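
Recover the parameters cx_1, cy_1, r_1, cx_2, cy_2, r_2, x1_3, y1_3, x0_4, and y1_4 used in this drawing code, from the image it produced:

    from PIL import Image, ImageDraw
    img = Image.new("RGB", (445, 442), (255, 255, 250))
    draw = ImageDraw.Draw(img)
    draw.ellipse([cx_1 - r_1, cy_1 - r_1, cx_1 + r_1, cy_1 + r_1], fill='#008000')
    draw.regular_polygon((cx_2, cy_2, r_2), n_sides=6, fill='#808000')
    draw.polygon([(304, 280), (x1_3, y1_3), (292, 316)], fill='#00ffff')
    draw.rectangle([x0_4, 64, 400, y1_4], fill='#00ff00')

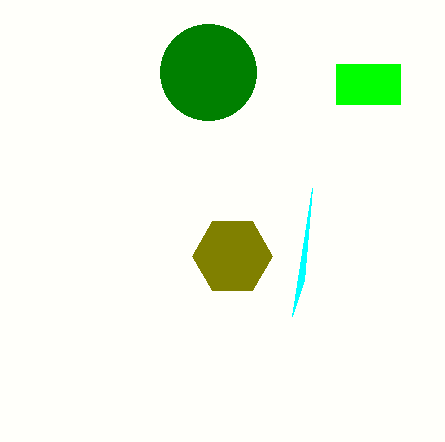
cx_1 = 208; cy_1 = 72; r_1 = 48; cx_2 = 232; cy_2 = 256; r_2 = 40; x1_3 = 312; y1_3 = 188; x0_4 = 336; y1_4 = 104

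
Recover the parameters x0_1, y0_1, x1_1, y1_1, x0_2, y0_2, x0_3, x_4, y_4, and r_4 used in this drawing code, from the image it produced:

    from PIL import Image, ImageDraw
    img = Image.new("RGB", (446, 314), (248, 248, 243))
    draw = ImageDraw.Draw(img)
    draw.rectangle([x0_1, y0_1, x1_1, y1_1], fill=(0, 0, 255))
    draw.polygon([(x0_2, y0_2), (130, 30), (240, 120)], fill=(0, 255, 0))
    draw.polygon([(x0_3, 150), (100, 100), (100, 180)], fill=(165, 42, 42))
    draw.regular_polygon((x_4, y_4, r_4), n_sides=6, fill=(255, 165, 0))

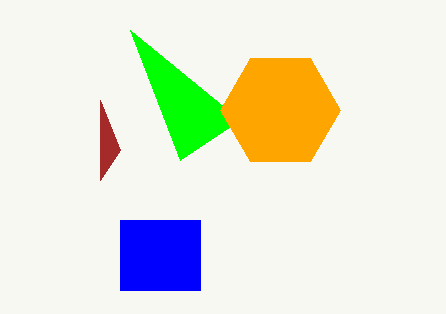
x0_1 = 120
y0_1 = 220
x1_1 = 200
y1_1 = 290
x0_2 = 180
y0_2 = 160
x0_3 = 120
x_4 = 280
y_4 = 110
r_4 = 60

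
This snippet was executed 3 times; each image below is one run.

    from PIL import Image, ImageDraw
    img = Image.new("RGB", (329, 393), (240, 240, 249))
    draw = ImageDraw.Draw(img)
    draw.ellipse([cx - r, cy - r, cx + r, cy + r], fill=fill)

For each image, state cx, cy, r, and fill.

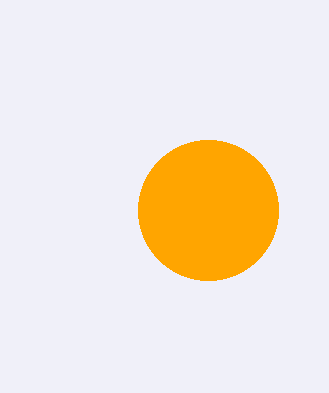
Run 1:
cx = 208; cy = 210; r = 70; fill = 'orange'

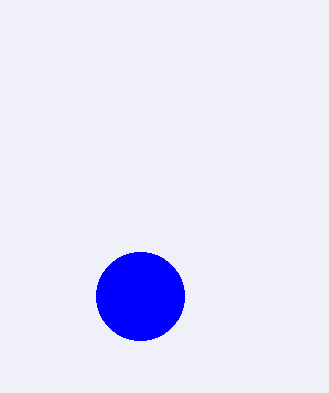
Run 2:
cx = 140; cy = 296; r = 44; fill = 'blue'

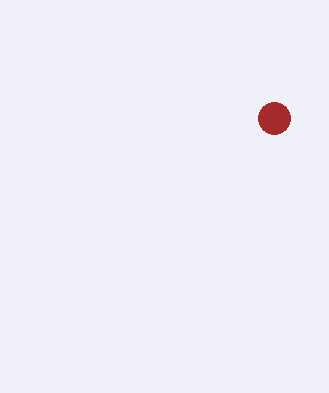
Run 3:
cx = 274, cy = 118, r = 16, fill = 'brown'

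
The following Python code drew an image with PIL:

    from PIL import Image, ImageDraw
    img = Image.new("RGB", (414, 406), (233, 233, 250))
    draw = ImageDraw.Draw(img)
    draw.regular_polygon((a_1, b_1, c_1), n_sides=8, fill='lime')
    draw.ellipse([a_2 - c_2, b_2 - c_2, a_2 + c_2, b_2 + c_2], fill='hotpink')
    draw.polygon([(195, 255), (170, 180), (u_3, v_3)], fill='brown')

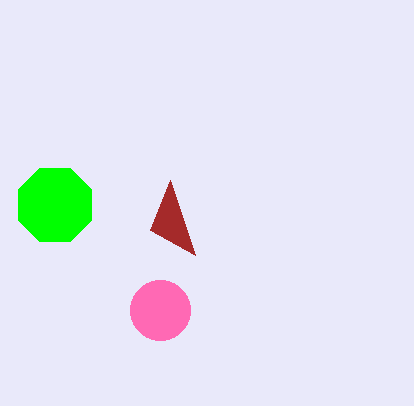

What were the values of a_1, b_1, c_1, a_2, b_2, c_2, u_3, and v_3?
a_1 = 55, b_1 = 205, c_1 = 40, a_2 = 160, b_2 = 310, c_2 = 30, u_3 = 150, v_3 = 230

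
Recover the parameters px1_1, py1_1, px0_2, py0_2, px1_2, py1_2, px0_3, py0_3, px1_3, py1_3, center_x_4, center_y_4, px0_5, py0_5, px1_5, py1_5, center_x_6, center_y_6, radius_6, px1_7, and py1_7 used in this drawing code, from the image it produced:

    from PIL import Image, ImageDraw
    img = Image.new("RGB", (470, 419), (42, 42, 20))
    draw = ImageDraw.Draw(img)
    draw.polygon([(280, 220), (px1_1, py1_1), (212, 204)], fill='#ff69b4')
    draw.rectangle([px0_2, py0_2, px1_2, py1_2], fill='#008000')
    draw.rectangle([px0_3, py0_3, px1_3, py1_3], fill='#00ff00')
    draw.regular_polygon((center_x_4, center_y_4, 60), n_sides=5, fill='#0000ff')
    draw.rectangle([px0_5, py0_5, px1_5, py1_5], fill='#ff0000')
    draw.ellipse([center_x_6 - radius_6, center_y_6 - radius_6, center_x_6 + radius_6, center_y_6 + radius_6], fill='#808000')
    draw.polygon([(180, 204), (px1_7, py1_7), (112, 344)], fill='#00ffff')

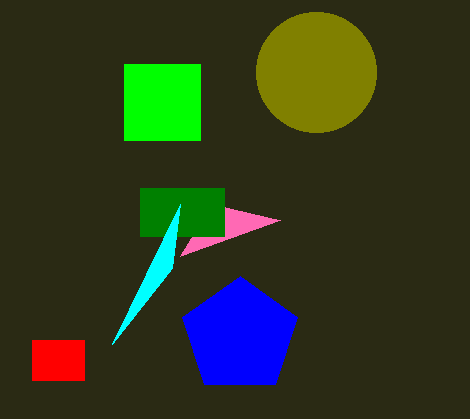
px1_1 = 180, py1_1 = 256, px0_2 = 140, py0_2 = 188, px1_2 = 224, py1_2 = 236, px0_3 = 124, py0_3 = 64, px1_3 = 200, py1_3 = 140, center_x_4 = 240, center_y_4 = 336, px0_5 = 32, py0_5 = 340, px1_5 = 84, py1_5 = 380, center_x_6 = 316, center_y_6 = 72, radius_6 = 60, px1_7 = 172, py1_7 = 268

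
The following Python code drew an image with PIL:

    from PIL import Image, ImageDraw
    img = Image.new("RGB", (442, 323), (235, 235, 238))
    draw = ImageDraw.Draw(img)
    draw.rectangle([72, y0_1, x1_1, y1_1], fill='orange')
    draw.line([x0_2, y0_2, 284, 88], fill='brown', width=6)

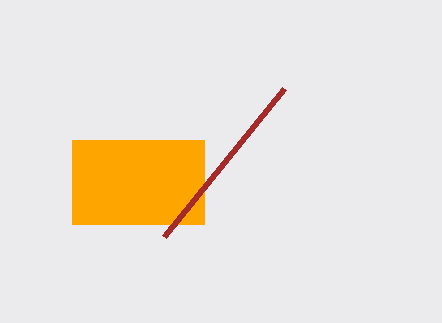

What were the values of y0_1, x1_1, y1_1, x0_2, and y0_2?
y0_1 = 140
x1_1 = 204
y1_1 = 224
x0_2 = 164
y0_2 = 236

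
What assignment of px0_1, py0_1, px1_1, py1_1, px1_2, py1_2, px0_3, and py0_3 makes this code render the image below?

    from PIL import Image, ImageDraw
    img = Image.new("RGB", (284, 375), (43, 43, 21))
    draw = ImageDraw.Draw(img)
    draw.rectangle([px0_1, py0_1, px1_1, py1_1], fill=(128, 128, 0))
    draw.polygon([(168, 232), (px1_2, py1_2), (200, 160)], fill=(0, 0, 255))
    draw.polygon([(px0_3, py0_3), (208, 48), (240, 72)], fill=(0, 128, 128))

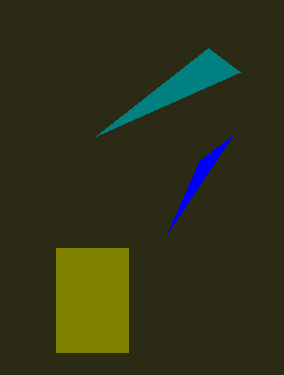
px0_1 = 56, py0_1 = 248, px1_1 = 128, py1_1 = 352, px1_2 = 232, py1_2 = 136, px0_3 = 96, py0_3 = 136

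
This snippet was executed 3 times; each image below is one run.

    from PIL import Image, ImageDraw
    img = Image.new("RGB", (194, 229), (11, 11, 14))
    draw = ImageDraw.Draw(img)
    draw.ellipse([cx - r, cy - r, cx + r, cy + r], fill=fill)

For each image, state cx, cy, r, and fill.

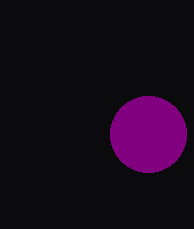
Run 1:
cx = 148, cy = 134, r = 38, fill = 'purple'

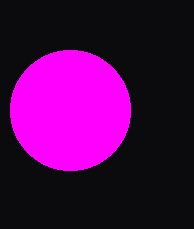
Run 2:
cx = 70, cy = 110, r = 60, fill = 'magenta'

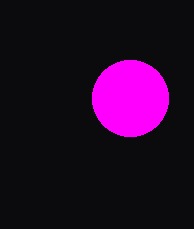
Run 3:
cx = 130; cy = 98; r = 38; fill = 'magenta'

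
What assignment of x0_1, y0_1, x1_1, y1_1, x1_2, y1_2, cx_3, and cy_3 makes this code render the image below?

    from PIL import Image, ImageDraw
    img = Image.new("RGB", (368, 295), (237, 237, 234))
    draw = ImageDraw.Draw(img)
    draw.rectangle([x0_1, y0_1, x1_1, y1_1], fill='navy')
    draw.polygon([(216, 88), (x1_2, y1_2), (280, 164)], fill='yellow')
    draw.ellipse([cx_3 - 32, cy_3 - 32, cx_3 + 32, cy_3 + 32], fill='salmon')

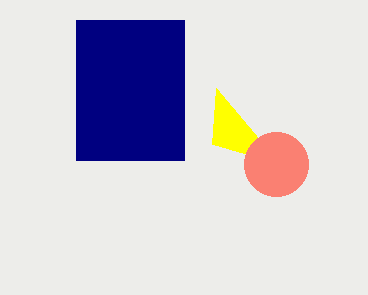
x0_1 = 76, y0_1 = 20, x1_1 = 184, y1_1 = 160, x1_2 = 212, y1_2 = 144, cx_3 = 276, cy_3 = 164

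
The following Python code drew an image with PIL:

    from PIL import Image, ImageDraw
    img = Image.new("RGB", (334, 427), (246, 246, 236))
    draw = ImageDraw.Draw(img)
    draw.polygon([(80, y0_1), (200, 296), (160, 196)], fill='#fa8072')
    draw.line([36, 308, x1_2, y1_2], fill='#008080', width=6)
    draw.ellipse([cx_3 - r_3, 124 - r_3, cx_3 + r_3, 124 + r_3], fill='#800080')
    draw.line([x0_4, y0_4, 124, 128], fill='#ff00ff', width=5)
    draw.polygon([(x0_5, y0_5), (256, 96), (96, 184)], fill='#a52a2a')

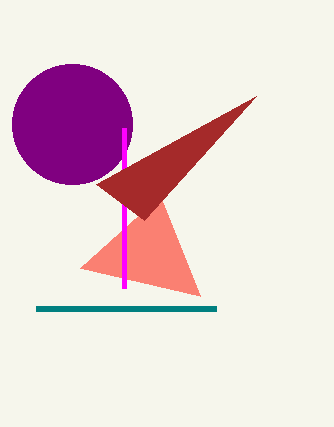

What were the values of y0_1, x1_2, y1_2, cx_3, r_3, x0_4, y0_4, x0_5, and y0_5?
y0_1 = 268, x1_2 = 216, y1_2 = 308, cx_3 = 72, r_3 = 60, x0_4 = 124, y0_4 = 288, x0_5 = 144, y0_5 = 220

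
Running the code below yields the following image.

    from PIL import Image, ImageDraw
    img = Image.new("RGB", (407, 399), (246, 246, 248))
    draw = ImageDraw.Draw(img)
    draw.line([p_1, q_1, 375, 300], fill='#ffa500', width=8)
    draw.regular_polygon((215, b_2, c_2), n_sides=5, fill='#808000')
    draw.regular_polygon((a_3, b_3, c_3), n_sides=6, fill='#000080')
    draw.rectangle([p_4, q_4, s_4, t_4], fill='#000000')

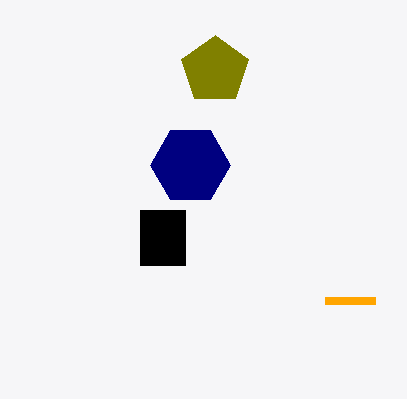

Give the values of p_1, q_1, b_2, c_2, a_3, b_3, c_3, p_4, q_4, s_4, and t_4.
p_1 = 325, q_1 = 300, b_2 = 70, c_2 = 35, a_3 = 190, b_3 = 165, c_3 = 40, p_4 = 140, q_4 = 210, s_4 = 185, t_4 = 265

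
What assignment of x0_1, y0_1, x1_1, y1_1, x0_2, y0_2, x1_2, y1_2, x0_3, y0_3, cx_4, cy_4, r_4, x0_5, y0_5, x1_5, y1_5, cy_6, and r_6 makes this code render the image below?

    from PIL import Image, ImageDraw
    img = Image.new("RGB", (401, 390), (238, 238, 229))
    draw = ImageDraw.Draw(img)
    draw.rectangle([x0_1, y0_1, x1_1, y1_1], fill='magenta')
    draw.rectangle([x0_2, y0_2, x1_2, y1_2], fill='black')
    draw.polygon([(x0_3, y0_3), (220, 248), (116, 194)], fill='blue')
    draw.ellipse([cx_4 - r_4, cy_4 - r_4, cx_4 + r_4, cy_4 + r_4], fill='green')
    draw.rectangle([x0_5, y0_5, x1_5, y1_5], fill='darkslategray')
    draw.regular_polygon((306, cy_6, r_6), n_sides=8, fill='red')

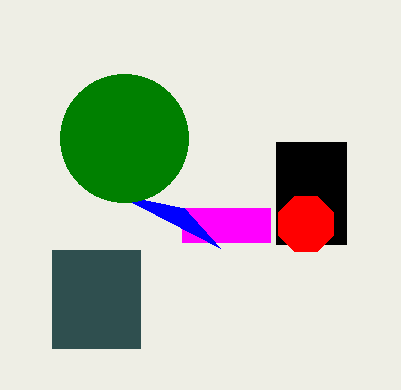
x0_1 = 182; y0_1 = 208; x1_1 = 270; y1_1 = 242; x0_2 = 276; y0_2 = 142; x1_2 = 346; y1_2 = 244; x0_3 = 184; y0_3 = 208; cx_4 = 124; cy_4 = 138; r_4 = 64; x0_5 = 52; y0_5 = 250; x1_5 = 140; y1_5 = 348; cy_6 = 224; r_6 = 30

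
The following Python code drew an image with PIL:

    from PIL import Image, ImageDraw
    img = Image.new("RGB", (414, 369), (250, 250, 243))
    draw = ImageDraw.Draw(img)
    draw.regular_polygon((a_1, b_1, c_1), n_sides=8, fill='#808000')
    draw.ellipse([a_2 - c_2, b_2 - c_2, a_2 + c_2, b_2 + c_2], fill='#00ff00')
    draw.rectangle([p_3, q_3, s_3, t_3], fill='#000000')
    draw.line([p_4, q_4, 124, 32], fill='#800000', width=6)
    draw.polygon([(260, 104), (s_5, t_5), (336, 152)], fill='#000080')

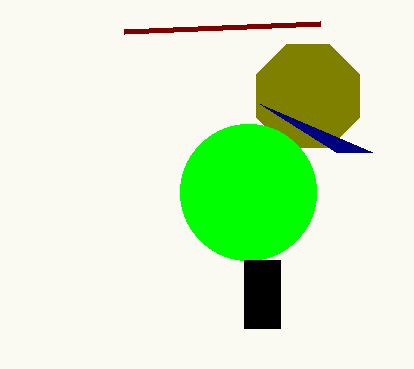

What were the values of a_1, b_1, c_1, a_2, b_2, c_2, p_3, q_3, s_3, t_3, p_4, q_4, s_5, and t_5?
a_1 = 308, b_1 = 96, c_1 = 56, a_2 = 248, b_2 = 192, c_2 = 68, p_3 = 244, q_3 = 260, s_3 = 280, t_3 = 328, p_4 = 320, q_4 = 24, s_5 = 372, t_5 = 152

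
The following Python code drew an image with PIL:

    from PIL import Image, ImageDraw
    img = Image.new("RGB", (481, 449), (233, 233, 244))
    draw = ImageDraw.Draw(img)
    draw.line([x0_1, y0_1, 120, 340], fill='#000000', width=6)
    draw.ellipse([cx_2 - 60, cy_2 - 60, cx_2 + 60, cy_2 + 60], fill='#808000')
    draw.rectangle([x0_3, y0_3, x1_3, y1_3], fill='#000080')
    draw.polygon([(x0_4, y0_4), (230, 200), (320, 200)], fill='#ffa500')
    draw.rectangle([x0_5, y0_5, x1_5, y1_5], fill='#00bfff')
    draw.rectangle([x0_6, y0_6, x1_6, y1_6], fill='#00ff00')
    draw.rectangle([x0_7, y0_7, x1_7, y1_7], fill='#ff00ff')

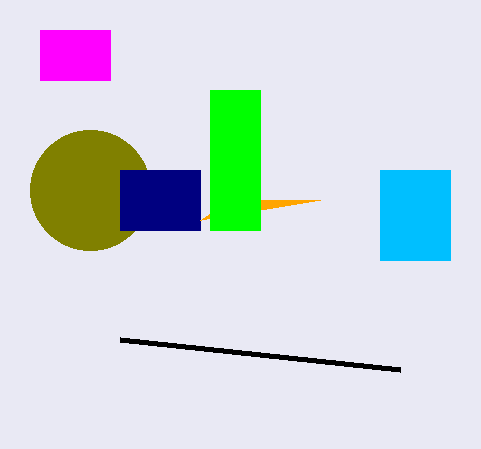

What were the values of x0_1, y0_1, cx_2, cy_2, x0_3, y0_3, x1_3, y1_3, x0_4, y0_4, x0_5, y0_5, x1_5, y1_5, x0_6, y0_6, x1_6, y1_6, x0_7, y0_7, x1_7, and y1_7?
x0_1 = 400, y0_1 = 370, cx_2 = 90, cy_2 = 190, x0_3 = 120, y0_3 = 170, x1_3 = 200, y1_3 = 230, x0_4 = 200, y0_4 = 220, x0_5 = 380, y0_5 = 170, x1_5 = 450, y1_5 = 260, x0_6 = 210, y0_6 = 90, x1_6 = 260, y1_6 = 230, x0_7 = 40, y0_7 = 30, x1_7 = 110, y1_7 = 80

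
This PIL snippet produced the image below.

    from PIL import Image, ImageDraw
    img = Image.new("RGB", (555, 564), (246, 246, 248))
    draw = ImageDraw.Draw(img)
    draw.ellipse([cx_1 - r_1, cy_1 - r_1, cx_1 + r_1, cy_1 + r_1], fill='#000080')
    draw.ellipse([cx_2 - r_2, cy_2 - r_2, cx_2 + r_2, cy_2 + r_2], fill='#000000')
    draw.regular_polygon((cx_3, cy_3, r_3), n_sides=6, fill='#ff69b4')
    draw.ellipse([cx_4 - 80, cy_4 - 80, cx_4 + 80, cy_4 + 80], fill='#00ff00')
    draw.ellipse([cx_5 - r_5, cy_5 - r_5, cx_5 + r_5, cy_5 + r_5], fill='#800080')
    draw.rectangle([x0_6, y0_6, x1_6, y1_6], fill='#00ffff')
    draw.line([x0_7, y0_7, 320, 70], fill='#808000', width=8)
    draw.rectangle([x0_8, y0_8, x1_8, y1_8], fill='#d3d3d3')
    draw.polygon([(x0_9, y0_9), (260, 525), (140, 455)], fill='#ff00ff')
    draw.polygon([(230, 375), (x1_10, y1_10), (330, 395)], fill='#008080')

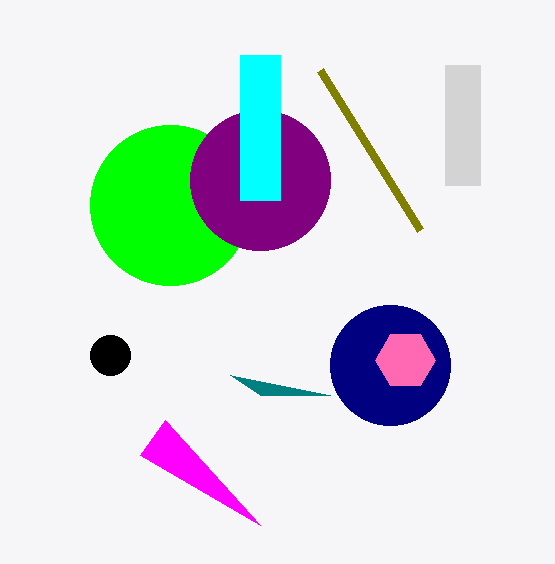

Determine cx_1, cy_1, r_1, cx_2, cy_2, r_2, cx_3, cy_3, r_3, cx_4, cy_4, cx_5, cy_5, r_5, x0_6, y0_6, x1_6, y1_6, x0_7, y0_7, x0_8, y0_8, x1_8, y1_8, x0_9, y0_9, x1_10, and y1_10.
cx_1 = 390; cy_1 = 365; r_1 = 60; cx_2 = 110; cy_2 = 355; r_2 = 20; cx_3 = 405; cy_3 = 360; r_3 = 30; cx_4 = 170; cy_4 = 205; cx_5 = 260; cy_5 = 180; r_5 = 70; x0_6 = 240; y0_6 = 55; x1_6 = 280; y1_6 = 200; x0_7 = 420; y0_7 = 230; x0_8 = 445; y0_8 = 65; x1_8 = 480; y1_8 = 185; x0_9 = 165; y0_9 = 420; x1_10 = 260; y1_10 = 395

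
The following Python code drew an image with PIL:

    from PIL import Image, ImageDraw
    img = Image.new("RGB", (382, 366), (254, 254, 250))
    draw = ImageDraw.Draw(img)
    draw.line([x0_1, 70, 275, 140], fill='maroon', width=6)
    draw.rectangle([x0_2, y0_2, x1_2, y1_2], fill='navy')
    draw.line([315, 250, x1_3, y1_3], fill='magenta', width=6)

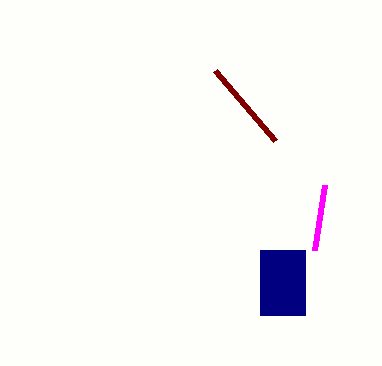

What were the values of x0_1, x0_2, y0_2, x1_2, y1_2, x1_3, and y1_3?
x0_1 = 215
x0_2 = 260
y0_2 = 250
x1_2 = 305
y1_2 = 315
x1_3 = 325
y1_3 = 185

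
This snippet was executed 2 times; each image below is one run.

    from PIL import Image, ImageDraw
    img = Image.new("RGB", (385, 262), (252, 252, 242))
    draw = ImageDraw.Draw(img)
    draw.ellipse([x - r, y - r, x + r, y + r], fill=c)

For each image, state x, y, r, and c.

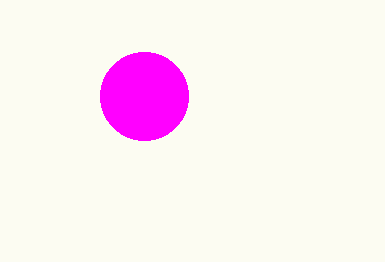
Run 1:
x = 144; y = 96; r = 44; c = 'magenta'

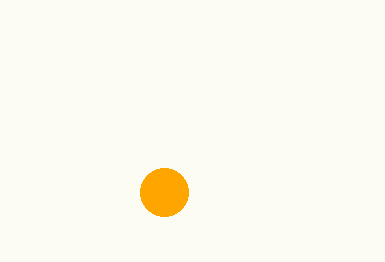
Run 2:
x = 164; y = 192; r = 24; c = 'orange'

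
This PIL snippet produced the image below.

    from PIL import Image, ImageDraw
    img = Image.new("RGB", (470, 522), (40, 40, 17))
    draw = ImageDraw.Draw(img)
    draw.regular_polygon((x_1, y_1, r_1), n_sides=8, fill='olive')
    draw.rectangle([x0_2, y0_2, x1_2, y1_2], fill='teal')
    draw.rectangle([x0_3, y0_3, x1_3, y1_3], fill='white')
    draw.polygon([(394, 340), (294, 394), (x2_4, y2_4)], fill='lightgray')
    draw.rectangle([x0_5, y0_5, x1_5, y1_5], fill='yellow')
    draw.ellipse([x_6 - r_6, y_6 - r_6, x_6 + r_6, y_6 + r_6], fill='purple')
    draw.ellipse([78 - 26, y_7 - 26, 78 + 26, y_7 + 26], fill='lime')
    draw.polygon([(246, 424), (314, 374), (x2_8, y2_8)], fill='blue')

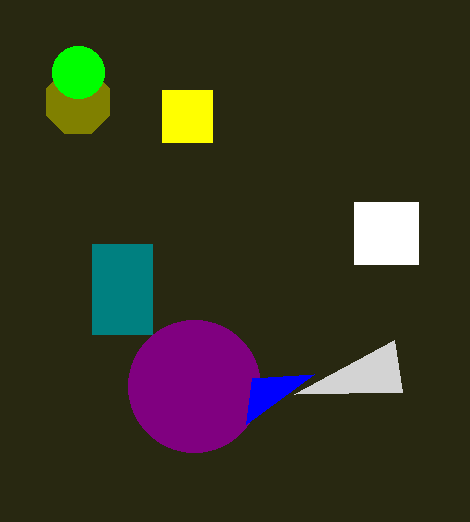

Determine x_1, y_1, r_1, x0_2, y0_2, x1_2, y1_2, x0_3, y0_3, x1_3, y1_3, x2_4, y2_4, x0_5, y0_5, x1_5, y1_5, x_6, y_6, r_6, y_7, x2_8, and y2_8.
x_1 = 78, y_1 = 102, r_1 = 34, x0_2 = 92, y0_2 = 244, x1_2 = 152, y1_2 = 334, x0_3 = 354, y0_3 = 202, x1_3 = 418, y1_3 = 264, x2_4 = 402, y2_4 = 392, x0_5 = 162, y0_5 = 90, x1_5 = 212, y1_5 = 142, x_6 = 194, y_6 = 386, r_6 = 66, y_7 = 72, x2_8 = 252, y2_8 = 378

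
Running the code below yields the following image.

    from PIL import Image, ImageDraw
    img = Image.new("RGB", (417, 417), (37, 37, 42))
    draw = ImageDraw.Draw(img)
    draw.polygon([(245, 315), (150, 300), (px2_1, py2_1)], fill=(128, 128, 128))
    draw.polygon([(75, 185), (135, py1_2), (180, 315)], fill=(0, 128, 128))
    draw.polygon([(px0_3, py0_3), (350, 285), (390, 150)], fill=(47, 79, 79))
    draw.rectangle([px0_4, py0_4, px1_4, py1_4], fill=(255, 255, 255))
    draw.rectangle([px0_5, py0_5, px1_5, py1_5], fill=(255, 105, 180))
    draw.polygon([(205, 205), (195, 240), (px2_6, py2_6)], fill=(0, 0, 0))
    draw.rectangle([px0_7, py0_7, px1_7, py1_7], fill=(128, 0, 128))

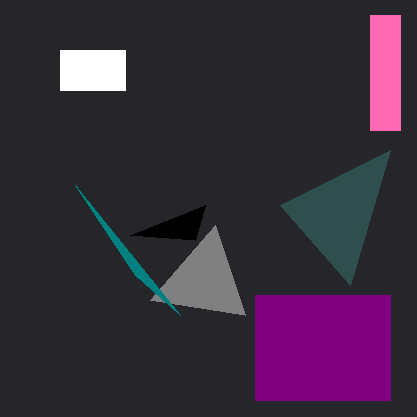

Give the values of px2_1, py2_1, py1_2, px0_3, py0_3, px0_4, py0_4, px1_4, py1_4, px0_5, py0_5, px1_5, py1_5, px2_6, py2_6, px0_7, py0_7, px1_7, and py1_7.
px2_1 = 215, py2_1 = 225, py1_2 = 275, px0_3 = 280, py0_3 = 205, px0_4 = 60, py0_4 = 50, px1_4 = 125, py1_4 = 90, px0_5 = 370, py0_5 = 15, px1_5 = 400, py1_5 = 130, px2_6 = 130, py2_6 = 235, px0_7 = 255, py0_7 = 295, px1_7 = 390, py1_7 = 400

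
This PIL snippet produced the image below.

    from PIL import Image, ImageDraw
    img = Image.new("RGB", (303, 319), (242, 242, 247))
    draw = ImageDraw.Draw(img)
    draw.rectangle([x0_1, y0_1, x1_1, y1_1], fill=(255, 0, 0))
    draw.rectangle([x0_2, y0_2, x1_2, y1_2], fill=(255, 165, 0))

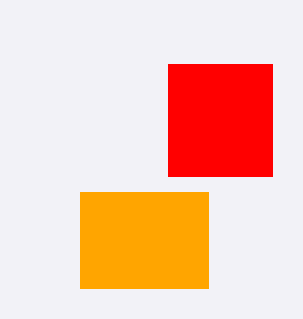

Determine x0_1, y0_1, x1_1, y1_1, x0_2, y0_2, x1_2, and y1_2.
x0_1 = 168; y0_1 = 64; x1_1 = 272; y1_1 = 176; x0_2 = 80; y0_2 = 192; x1_2 = 208; y1_2 = 288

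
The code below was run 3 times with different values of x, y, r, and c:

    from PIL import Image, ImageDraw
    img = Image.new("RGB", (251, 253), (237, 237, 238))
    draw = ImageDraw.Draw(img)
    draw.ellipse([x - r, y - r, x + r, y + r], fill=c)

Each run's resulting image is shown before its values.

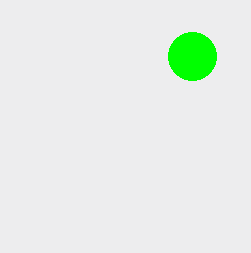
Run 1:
x = 192; y = 56; r = 24; c = 'lime'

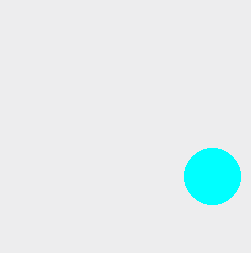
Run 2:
x = 212; y = 176; r = 28; c = 'cyan'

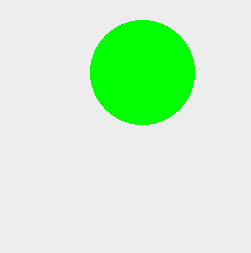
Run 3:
x = 142
y = 72
r = 52
c = 'lime'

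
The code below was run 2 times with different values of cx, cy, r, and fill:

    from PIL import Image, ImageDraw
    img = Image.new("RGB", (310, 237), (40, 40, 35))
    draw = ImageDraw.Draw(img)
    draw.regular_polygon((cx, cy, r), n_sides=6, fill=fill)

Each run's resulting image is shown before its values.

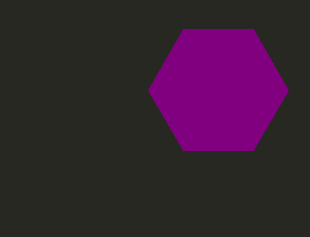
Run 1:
cx = 218; cy = 90; r = 70; fill = 'purple'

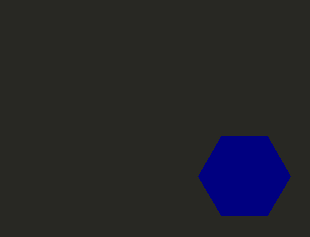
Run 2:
cx = 244; cy = 176; r = 46; fill = 'navy'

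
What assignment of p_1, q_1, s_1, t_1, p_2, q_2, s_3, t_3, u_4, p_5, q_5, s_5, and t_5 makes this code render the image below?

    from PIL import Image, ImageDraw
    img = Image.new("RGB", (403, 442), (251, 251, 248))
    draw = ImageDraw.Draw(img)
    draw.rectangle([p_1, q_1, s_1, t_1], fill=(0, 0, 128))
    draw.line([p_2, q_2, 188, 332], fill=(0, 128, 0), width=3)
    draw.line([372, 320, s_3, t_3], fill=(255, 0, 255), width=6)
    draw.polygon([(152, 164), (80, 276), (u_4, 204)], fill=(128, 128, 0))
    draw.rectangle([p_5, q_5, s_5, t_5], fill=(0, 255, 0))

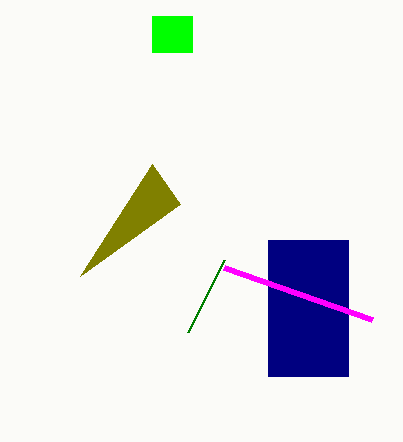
p_1 = 268
q_1 = 240
s_1 = 348
t_1 = 376
p_2 = 224
q_2 = 260
s_3 = 224
t_3 = 268
u_4 = 180
p_5 = 152
q_5 = 16
s_5 = 192
t_5 = 52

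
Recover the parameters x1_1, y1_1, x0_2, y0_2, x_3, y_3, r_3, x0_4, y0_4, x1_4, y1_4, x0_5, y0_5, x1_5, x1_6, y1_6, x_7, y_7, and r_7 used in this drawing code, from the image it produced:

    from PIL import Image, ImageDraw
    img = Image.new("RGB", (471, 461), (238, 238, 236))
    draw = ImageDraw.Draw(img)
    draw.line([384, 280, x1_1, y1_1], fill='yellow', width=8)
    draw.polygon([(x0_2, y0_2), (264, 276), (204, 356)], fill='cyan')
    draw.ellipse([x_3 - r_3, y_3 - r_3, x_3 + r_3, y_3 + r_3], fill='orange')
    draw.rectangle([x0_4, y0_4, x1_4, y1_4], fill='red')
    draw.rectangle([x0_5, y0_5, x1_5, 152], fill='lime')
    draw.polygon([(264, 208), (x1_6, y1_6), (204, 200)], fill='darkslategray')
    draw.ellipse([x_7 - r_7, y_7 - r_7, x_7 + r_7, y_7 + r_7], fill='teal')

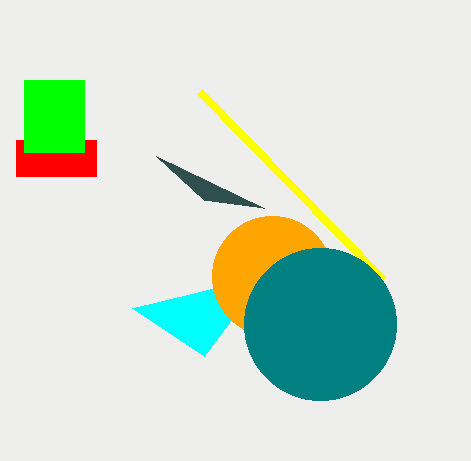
x1_1 = 200, y1_1 = 92, x0_2 = 132, y0_2 = 308, x_3 = 272, y_3 = 276, r_3 = 60, x0_4 = 16, y0_4 = 140, x1_4 = 96, y1_4 = 176, x0_5 = 24, y0_5 = 80, x1_5 = 84, x1_6 = 156, y1_6 = 156, x_7 = 320, y_7 = 324, r_7 = 76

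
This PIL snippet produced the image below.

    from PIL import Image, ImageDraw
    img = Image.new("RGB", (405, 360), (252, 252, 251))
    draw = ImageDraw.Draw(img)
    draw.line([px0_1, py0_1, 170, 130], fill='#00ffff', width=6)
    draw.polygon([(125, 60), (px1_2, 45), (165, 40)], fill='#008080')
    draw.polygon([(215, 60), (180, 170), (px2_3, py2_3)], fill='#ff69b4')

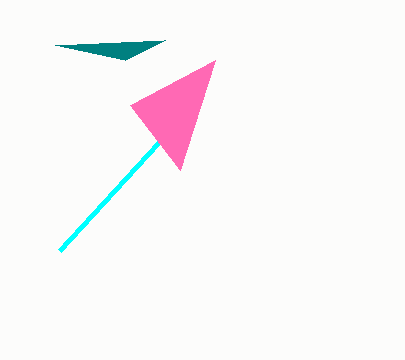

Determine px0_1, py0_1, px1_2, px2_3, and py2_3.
px0_1 = 60
py0_1 = 250
px1_2 = 55
px2_3 = 130
py2_3 = 105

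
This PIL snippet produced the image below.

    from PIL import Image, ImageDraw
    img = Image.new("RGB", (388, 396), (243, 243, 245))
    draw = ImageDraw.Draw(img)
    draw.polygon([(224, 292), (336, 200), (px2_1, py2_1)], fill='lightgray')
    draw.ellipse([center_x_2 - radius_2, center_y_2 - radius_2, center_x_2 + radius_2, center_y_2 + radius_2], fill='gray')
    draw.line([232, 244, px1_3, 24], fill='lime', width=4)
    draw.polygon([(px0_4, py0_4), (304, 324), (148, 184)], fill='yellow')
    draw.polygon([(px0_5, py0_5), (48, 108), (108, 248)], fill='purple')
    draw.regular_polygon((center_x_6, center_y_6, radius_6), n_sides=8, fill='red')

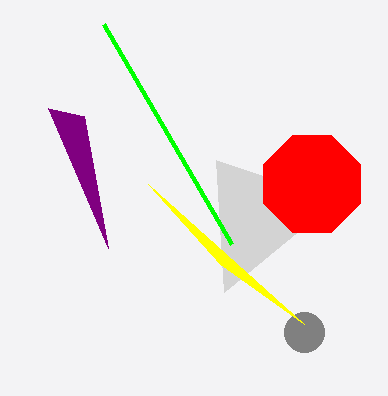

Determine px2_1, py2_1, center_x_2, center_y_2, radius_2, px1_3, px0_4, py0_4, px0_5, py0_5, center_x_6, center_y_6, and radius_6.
px2_1 = 216; py2_1 = 160; center_x_2 = 304; center_y_2 = 332; radius_2 = 20; px1_3 = 104; px0_4 = 220; py0_4 = 264; px0_5 = 84; py0_5 = 116; center_x_6 = 312; center_y_6 = 184; radius_6 = 52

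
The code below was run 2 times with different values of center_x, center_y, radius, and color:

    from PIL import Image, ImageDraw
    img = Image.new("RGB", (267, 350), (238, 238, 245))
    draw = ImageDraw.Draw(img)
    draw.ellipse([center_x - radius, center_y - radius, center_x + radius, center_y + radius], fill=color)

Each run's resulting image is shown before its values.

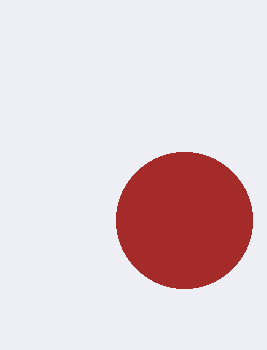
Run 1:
center_x = 184, center_y = 220, radius = 68, color = 'brown'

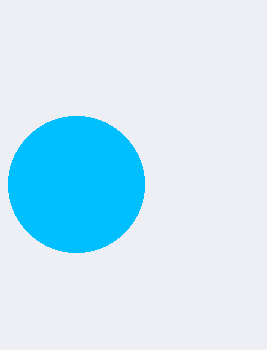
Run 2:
center_x = 76; center_y = 184; radius = 68; color = 'deepskyblue'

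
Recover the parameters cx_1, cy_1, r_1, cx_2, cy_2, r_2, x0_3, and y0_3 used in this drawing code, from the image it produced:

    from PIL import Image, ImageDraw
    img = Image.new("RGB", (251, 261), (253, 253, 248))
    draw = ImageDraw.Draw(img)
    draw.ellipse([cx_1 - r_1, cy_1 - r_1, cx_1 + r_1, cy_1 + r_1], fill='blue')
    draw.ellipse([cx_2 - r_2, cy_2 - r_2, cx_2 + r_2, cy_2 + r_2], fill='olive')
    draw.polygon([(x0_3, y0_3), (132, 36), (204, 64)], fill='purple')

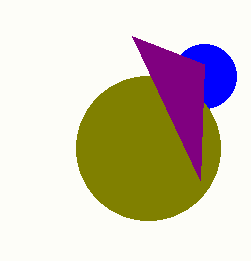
cx_1 = 204; cy_1 = 76; r_1 = 32; cx_2 = 148; cy_2 = 148; r_2 = 72; x0_3 = 200; y0_3 = 180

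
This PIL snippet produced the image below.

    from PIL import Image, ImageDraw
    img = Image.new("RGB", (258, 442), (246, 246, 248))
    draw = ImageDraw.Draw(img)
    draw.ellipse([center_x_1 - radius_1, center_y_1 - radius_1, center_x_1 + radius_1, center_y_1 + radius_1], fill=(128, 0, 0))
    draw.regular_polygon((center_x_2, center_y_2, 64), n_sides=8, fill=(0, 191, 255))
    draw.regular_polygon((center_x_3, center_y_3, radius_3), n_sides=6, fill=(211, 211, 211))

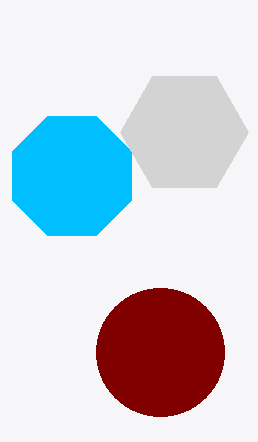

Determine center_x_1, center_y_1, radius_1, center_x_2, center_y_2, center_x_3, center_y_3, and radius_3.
center_x_1 = 160, center_y_1 = 352, radius_1 = 64, center_x_2 = 72, center_y_2 = 176, center_x_3 = 184, center_y_3 = 132, radius_3 = 64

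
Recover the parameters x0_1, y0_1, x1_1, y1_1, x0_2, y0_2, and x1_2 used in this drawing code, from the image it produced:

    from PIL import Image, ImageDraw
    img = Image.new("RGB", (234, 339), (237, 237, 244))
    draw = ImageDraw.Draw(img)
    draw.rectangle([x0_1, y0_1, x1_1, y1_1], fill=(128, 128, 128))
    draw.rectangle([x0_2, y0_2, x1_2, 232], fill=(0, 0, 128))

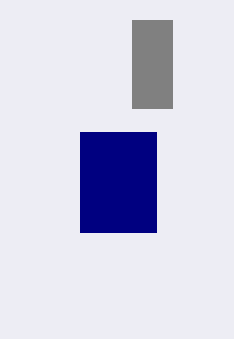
x0_1 = 132
y0_1 = 20
x1_1 = 172
y1_1 = 108
x0_2 = 80
y0_2 = 132
x1_2 = 156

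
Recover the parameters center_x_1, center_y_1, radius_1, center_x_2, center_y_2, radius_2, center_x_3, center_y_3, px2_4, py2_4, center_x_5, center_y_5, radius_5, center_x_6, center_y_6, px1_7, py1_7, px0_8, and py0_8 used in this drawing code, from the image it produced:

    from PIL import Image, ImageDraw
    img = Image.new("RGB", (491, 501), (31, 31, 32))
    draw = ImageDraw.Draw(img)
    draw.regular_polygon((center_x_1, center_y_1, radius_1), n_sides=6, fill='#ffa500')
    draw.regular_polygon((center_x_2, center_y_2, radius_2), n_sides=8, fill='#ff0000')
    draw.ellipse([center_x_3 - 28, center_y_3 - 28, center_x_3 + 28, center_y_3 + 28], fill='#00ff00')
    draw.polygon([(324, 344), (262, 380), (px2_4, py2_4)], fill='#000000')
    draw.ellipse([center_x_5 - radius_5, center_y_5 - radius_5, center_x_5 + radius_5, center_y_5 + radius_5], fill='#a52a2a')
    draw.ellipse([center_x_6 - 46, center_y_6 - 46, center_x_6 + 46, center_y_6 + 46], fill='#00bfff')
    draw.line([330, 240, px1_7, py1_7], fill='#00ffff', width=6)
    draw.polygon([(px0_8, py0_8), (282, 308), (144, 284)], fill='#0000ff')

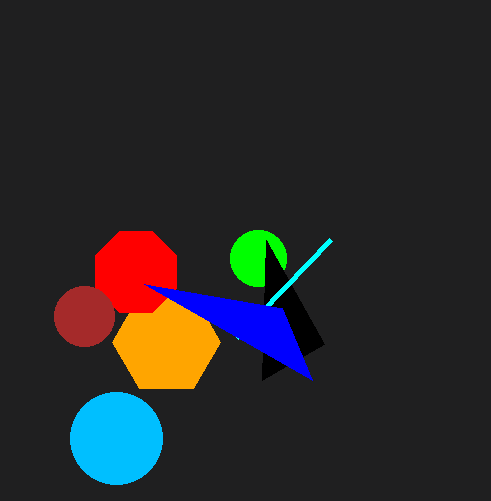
center_x_1 = 166, center_y_1 = 342, radius_1 = 54, center_x_2 = 136, center_y_2 = 272, radius_2 = 44, center_x_3 = 258, center_y_3 = 258, px2_4 = 266, py2_4 = 240, center_x_5 = 84, center_y_5 = 316, radius_5 = 30, center_x_6 = 116, center_y_6 = 438, px1_7 = 236, py1_7 = 338, px0_8 = 312, py0_8 = 380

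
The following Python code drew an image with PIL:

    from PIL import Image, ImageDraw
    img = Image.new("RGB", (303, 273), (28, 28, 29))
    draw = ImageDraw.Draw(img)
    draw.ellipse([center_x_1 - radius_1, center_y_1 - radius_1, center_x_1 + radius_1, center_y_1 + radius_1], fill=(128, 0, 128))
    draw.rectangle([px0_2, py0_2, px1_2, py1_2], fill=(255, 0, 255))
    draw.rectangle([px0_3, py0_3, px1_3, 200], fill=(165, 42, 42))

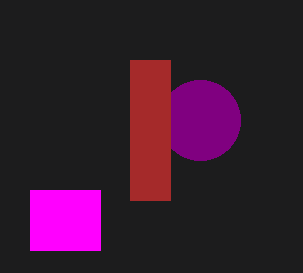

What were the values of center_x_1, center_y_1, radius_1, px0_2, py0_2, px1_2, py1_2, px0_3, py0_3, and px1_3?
center_x_1 = 200; center_y_1 = 120; radius_1 = 40; px0_2 = 30; py0_2 = 190; px1_2 = 100; py1_2 = 250; px0_3 = 130; py0_3 = 60; px1_3 = 170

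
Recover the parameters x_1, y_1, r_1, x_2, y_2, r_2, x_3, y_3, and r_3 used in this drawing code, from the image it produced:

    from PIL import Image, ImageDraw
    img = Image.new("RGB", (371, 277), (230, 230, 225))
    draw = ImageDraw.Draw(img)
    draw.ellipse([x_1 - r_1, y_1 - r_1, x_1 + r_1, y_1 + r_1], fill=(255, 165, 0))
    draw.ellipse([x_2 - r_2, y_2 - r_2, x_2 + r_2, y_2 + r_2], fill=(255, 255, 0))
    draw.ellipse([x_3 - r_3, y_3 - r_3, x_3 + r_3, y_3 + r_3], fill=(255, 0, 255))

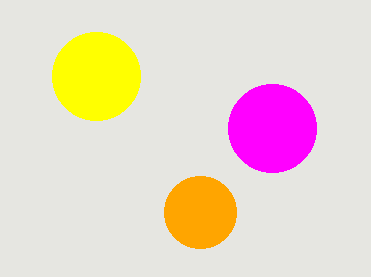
x_1 = 200; y_1 = 212; r_1 = 36; x_2 = 96; y_2 = 76; r_2 = 44; x_3 = 272; y_3 = 128; r_3 = 44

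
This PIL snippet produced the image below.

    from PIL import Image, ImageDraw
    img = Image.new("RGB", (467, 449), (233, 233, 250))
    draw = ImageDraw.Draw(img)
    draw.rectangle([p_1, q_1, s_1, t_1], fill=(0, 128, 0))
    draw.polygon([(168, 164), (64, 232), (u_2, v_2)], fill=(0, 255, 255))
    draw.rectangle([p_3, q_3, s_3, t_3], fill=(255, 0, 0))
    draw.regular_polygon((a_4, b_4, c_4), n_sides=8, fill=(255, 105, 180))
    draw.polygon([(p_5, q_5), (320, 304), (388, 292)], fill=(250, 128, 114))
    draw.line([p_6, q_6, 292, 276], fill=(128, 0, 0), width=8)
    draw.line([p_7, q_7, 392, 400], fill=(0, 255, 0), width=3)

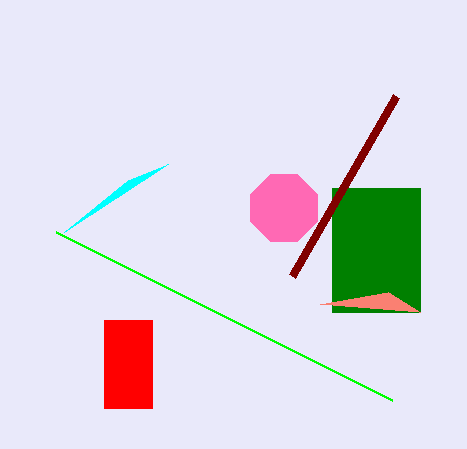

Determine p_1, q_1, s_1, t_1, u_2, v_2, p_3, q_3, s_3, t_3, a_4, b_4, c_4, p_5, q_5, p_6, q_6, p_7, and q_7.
p_1 = 332
q_1 = 188
s_1 = 420
t_1 = 312
u_2 = 128
v_2 = 180
p_3 = 104
q_3 = 320
s_3 = 152
t_3 = 408
a_4 = 284
b_4 = 208
c_4 = 36
p_5 = 420
q_5 = 312
p_6 = 396
q_6 = 96
p_7 = 56
q_7 = 232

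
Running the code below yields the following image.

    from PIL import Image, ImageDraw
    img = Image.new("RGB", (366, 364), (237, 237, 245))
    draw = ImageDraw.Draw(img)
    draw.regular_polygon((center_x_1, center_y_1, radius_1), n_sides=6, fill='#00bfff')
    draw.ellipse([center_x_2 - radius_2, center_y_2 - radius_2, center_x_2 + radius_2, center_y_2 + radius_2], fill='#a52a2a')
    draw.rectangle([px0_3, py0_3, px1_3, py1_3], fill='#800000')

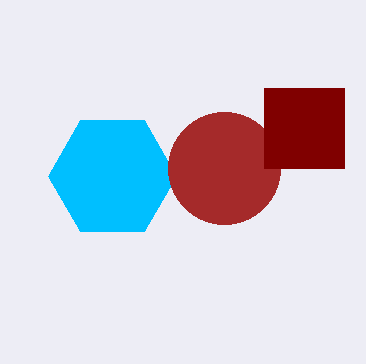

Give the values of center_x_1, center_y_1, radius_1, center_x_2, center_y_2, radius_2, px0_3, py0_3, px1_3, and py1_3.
center_x_1 = 112; center_y_1 = 176; radius_1 = 64; center_x_2 = 224; center_y_2 = 168; radius_2 = 56; px0_3 = 264; py0_3 = 88; px1_3 = 344; py1_3 = 168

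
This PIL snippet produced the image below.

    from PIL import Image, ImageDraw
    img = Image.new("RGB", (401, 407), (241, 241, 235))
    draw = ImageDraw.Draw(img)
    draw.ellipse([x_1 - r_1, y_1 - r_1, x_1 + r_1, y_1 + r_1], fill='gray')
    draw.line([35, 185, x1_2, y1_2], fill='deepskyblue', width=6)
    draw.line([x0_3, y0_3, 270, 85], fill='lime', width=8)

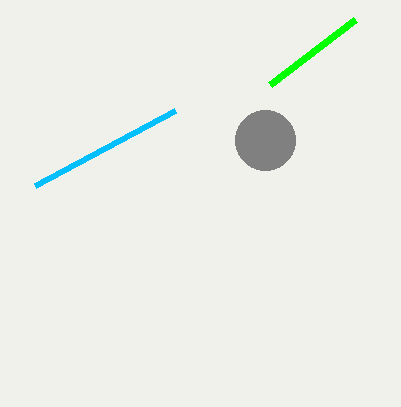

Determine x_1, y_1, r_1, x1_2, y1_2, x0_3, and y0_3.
x_1 = 265, y_1 = 140, r_1 = 30, x1_2 = 175, y1_2 = 110, x0_3 = 355, y0_3 = 20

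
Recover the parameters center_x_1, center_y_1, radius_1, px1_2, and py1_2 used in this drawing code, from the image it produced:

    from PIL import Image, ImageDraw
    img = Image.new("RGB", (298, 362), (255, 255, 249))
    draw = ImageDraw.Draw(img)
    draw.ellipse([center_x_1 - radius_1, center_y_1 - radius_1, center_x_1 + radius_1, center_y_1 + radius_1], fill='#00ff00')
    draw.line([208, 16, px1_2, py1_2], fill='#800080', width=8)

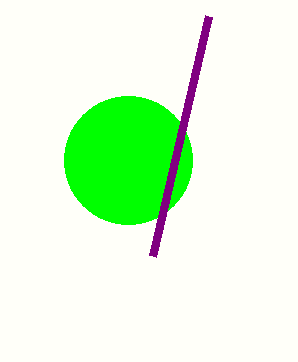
center_x_1 = 128, center_y_1 = 160, radius_1 = 64, px1_2 = 152, py1_2 = 256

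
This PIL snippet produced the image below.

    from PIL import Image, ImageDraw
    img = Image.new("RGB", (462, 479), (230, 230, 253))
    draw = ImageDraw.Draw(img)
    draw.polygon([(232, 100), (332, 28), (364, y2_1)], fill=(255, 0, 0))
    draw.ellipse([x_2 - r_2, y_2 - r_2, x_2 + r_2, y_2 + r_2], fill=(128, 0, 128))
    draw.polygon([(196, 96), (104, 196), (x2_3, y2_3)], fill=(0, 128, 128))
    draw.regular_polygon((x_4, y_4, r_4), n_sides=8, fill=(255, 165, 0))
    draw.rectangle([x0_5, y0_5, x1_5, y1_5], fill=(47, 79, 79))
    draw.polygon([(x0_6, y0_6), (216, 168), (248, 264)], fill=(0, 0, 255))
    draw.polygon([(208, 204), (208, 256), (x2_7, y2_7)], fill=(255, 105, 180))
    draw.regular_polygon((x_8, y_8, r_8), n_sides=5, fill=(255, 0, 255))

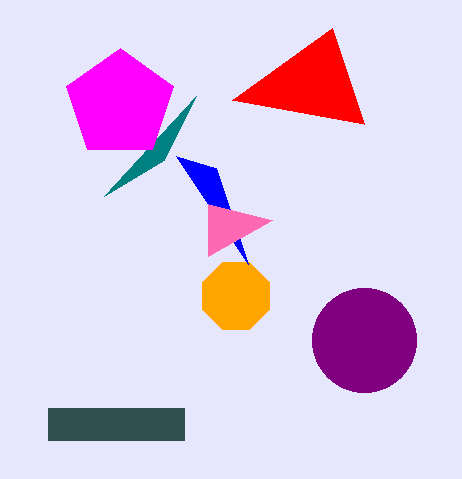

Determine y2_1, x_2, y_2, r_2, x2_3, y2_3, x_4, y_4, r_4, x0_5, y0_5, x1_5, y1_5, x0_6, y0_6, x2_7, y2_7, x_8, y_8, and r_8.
y2_1 = 124, x_2 = 364, y_2 = 340, r_2 = 52, x2_3 = 164, y2_3 = 160, x_4 = 236, y_4 = 296, r_4 = 36, x0_5 = 48, y0_5 = 408, x1_5 = 184, y1_5 = 440, x0_6 = 176, y0_6 = 156, x2_7 = 272, y2_7 = 220, x_8 = 120, y_8 = 104, r_8 = 56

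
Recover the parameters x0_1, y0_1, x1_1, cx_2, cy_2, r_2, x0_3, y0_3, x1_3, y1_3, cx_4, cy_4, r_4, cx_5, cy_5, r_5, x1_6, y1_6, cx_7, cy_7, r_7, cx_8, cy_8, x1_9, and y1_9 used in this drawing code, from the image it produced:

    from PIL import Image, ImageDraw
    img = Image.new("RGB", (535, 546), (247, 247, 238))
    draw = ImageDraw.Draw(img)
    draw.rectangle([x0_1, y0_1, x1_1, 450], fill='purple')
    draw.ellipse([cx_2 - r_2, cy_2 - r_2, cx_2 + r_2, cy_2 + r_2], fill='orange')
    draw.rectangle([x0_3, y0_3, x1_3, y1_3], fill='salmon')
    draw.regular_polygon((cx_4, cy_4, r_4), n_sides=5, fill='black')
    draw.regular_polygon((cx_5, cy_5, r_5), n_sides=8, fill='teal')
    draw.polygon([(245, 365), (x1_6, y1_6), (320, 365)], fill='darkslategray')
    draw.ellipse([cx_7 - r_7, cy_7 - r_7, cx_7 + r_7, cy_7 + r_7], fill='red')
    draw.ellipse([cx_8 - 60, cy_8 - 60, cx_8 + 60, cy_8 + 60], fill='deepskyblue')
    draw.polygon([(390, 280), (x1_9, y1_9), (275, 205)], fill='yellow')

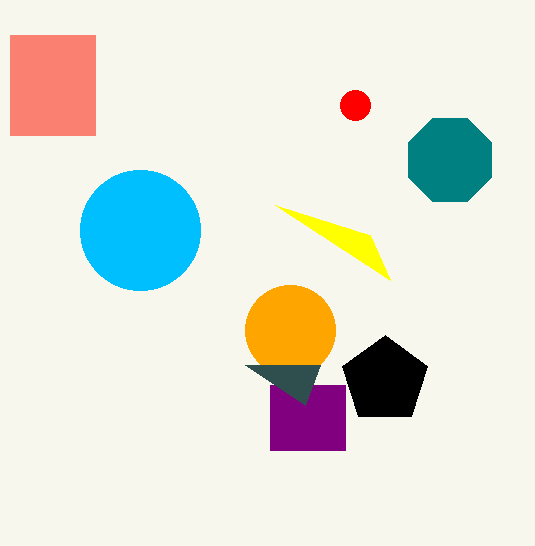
x0_1 = 270, y0_1 = 385, x1_1 = 345, cx_2 = 290, cy_2 = 330, r_2 = 45, x0_3 = 10, y0_3 = 35, x1_3 = 95, y1_3 = 135, cx_4 = 385, cy_4 = 380, r_4 = 45, cx_5 = 450, cy_5 = 160, r_5 = 45, x1_6 = 305, y1_6 = 405, cx_7 = 355, cy_7 = 105, r_7 = 15, cx_8 = 140, cy_8 = 230, x1_9 = 370, y1_9 = 235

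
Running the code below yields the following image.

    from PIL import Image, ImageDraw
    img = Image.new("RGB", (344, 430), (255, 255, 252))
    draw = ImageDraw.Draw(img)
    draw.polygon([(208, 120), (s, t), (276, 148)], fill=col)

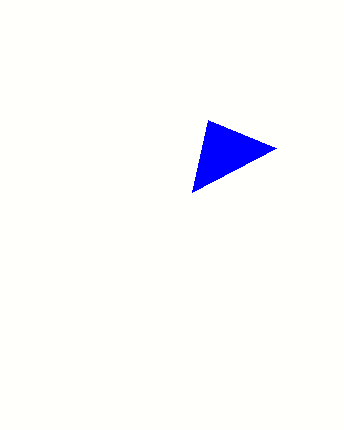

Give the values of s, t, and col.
s = 192
t = 192
col = 'blue'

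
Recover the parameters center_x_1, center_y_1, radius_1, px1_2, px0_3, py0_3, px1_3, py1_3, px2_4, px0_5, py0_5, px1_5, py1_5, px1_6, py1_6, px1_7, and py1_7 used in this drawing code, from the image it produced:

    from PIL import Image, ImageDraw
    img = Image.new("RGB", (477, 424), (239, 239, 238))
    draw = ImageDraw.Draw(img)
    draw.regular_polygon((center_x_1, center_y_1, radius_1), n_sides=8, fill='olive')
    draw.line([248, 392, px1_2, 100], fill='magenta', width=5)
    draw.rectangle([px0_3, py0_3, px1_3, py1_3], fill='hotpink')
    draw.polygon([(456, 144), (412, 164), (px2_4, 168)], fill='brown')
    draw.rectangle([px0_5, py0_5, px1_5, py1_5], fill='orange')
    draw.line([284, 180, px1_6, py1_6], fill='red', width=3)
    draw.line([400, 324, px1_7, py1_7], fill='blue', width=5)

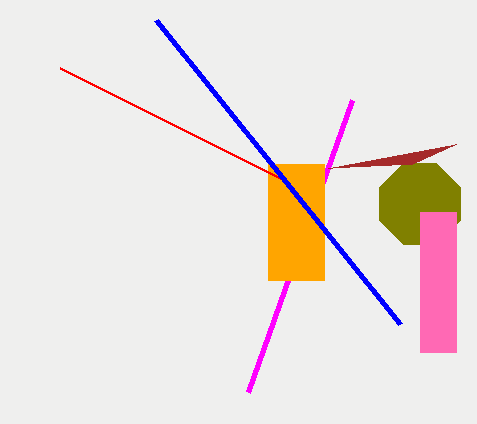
center_x_1 = 420
center_y_1 = 204
radius_1 = 44
px1_2 = 352
px0_3 = 420
py0_3 = 212
px1_3 = 456
py1_3 = 352
px2_4 = 328
px0_5 = 268
py0_5 = 164
px1_5 = 324
py1_5 = 280
px1_6 = 60
py1_6 = 68
px1_7 = 156
py1_7 = 20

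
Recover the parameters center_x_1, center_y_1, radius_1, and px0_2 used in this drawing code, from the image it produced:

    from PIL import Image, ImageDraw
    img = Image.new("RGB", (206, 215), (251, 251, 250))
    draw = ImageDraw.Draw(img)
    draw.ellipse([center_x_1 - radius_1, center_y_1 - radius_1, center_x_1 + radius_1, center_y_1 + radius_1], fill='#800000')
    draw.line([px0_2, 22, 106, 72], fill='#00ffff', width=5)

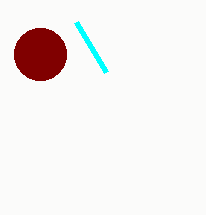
center_x_1 = 40, center_y_1 = 54, radius_1 = 26, px0_2 = 76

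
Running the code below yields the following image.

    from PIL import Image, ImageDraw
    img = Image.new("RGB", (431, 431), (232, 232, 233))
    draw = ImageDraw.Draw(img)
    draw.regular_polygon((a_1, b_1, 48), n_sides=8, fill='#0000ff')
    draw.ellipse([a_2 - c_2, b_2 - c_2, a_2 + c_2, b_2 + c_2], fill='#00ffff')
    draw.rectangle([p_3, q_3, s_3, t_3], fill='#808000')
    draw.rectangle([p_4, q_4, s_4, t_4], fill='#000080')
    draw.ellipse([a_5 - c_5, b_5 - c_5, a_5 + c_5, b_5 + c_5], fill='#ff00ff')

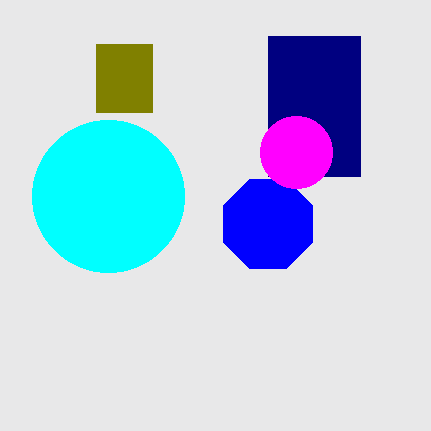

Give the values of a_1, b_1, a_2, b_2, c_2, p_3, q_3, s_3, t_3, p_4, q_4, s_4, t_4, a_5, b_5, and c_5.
a_1 = 268, b_1 = 224, a_2 = 108, b_2 = 196, c_2 = 76, p_3 = 96, q_3 = 44, s_3 = 152, t_3 = 112, p_4 = 268, q_4 = 36, s_4 = 360, t_4 = 176, a_5 = 296, b_5 = 152, c_5 = 36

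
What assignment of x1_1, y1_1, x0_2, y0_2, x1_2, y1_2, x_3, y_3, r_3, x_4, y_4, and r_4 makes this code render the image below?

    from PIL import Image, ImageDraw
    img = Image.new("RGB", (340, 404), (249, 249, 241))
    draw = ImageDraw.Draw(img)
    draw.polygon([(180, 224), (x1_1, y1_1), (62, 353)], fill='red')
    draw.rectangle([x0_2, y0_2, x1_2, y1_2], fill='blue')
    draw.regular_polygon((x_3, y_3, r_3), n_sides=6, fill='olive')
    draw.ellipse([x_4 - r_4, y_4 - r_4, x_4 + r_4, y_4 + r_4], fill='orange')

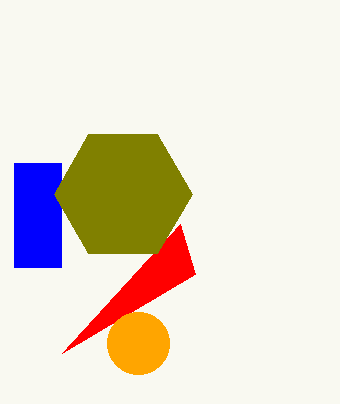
x1_1 = 195; y1_1 = 274; x0_2 = 14; y0_2 = 163; x1_2 = 61; y1_2 = 267; x_3 = 123; y_3 = 194; r_3 = 69; x_4 = 138; y_4 = 343; r_4 = 31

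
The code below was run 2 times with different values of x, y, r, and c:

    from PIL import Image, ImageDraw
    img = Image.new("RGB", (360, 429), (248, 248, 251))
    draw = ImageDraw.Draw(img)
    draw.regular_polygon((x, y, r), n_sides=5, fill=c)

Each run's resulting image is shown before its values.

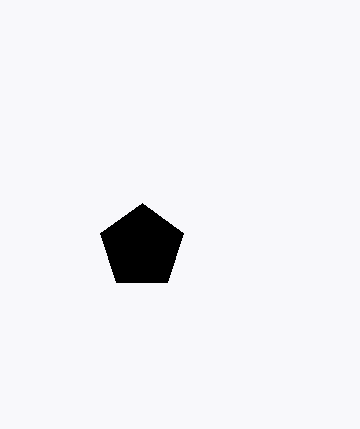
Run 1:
x = 142, y = 247, r = 44, c = 'black'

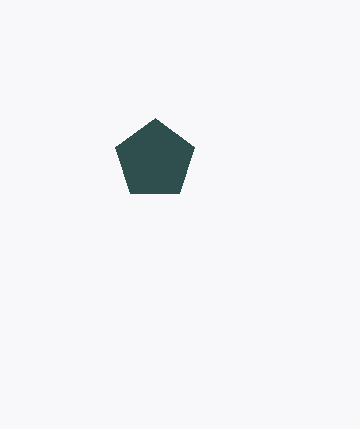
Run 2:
x = 155
y = 160
r = 42
c = 'darkslategray'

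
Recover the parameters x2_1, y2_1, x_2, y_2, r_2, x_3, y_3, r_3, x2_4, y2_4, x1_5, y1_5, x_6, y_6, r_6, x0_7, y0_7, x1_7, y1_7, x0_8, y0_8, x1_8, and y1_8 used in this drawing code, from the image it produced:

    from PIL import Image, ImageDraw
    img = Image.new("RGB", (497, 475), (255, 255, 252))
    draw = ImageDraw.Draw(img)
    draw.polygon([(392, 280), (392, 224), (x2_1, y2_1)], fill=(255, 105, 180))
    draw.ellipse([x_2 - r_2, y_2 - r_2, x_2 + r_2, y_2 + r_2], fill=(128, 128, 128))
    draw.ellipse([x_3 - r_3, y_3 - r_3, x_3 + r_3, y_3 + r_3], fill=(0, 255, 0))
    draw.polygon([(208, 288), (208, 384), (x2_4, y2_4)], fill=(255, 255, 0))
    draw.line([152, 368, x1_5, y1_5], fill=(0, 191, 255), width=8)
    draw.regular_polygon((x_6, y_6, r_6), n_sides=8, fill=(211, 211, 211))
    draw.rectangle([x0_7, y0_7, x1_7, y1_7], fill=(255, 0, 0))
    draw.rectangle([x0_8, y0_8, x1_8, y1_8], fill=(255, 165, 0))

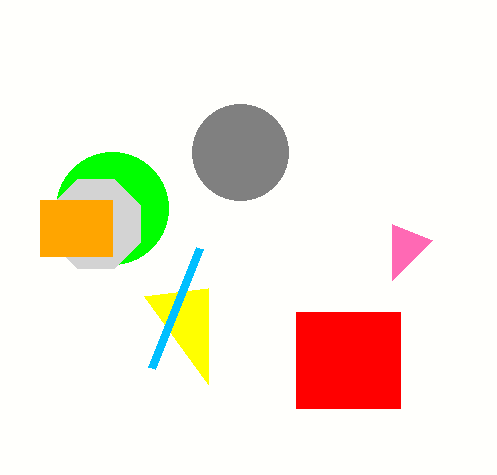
x2_1 = 432; y2_1 = 240; x_2 = 240; y_2 = 152; r_2 = 48; x_3 = 112; y_3 = 208; r_3 = 56; x2_4 = 144; y2_4 = 296; x1_5 = 200; y1_5 = 248; x_6 = 96; y_6 = 224; r_6 = 48; x0_7 = 296; y0_7 = 312; x1_7 = 400; y1_7 = 408; x0_8 = 40; y0_8 = 200; x1_8 = 112; y1_8 = 256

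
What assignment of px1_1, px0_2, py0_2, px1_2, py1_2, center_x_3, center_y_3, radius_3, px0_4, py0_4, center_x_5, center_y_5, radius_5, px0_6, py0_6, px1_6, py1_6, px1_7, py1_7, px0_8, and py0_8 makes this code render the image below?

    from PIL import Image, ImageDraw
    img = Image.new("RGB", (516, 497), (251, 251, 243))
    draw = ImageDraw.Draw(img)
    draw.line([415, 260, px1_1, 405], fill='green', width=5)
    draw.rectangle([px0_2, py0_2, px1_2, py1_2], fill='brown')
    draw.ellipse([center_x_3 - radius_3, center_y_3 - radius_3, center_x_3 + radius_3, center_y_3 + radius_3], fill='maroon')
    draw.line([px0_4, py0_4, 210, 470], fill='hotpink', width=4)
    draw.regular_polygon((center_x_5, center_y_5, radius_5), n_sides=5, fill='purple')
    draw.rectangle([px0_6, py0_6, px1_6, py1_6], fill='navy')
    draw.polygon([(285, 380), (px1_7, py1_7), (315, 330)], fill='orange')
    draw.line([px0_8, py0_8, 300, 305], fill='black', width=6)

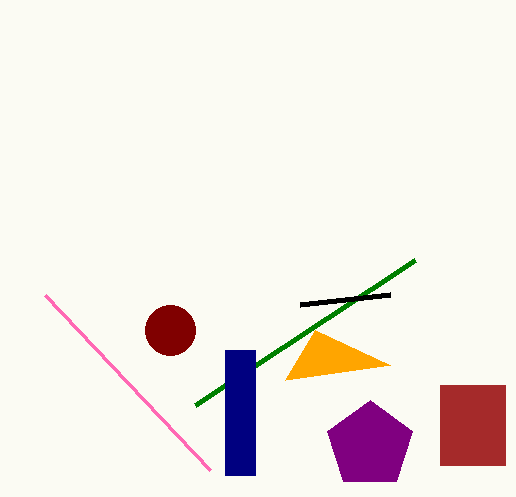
px1_1 = 195
px0_2 = 440
py0_2 = 385
px1_2 = 505
py1_2 = 465
center_x_3 = 170
center_y_3 = 330
radius_3 = 25
px0_4 = 45
py0_4 = 295
center_x_5 = 370
center_y_5 = 445
radius_5 = 45
px0_6 = 225
py0_6 = 350
px1_6 = 255
py1_6 = 475
px1_7 = 390
py1_7 = 365
px0_8 = 390
py0_8 = 295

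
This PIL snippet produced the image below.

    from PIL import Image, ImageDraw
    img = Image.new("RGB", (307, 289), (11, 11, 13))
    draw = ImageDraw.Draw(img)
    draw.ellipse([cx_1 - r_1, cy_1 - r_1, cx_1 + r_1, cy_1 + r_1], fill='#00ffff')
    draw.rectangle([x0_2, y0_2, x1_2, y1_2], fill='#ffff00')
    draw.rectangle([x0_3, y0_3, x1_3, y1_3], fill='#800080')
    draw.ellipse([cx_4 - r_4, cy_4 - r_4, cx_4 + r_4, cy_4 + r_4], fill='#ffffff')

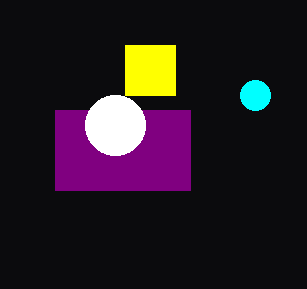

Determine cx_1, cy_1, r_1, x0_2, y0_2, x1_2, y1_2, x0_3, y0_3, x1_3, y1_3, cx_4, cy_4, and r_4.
cx_1 = 255; cy_1 = 95; r_1 = 15; x0_2 = 125; y0_2 = 45; x1_2 = 175; y1_2 = 95; x0_3 = 55; y0_3 = 110; x1_3 = 190; y1_3 = 190; cx_4 = 115; cy_4 = 125; r_4 = 30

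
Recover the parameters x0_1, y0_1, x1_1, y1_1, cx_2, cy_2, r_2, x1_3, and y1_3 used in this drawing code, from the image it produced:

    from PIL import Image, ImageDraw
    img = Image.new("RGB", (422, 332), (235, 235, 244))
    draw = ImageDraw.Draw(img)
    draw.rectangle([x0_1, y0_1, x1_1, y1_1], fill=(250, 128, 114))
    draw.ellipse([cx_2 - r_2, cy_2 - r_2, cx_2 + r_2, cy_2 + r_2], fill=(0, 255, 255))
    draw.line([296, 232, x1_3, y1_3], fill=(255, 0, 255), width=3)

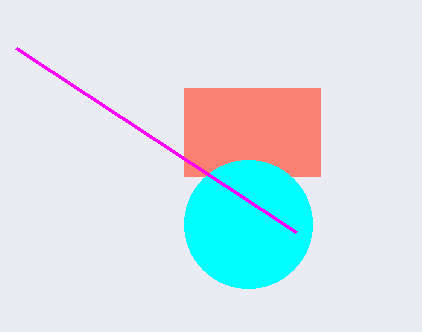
x0_1 = 184, y0_1 = 88, x1_1 = 320, y1_1 = 176, cx_2 = 248, cy_2 = 224, r_2 = 64, x1_3 = 16, y1_3 = 48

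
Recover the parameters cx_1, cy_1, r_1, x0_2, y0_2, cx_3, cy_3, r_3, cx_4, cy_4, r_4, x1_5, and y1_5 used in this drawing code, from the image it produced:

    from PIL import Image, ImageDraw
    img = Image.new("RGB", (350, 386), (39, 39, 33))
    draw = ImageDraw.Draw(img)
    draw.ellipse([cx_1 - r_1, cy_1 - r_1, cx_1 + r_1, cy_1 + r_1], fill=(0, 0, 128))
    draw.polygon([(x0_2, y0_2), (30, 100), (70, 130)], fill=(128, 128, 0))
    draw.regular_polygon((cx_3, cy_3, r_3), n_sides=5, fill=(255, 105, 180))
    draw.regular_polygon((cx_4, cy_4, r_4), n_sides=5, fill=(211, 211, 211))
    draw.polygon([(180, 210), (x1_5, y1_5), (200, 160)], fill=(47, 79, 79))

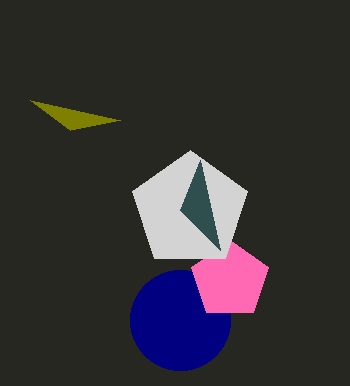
cx_1 = 180, cy_1 = 320, r_1 = 50, x0_2 = 120, y0_2 = 120, cx_3 = 230, cy_3 = 280, r_3 = 40, cx_4 = 190, cy_4 = 210, r_4 = 60, x1_5 = 220, y1_5 = 250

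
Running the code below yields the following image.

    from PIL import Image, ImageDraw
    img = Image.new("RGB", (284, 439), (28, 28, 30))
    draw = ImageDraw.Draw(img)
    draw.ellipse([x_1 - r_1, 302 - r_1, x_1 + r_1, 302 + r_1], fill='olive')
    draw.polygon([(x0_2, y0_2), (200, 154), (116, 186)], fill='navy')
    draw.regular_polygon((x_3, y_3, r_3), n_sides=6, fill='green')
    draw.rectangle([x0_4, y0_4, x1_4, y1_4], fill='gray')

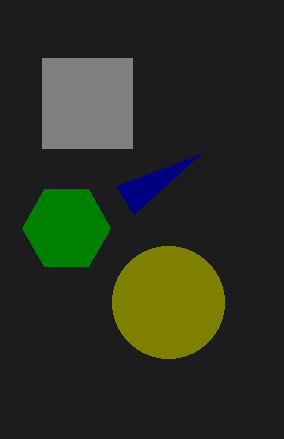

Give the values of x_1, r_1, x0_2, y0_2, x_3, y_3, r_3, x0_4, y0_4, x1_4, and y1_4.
x_1 = 168; r_1 = 56; x0_2 = 134; y0_2 = 214; x_3 = 66; y_3 = 228; r_3 = 44; x0_4 = 42; y0_4 = 58; x1_4 = 132; y1_4 = 148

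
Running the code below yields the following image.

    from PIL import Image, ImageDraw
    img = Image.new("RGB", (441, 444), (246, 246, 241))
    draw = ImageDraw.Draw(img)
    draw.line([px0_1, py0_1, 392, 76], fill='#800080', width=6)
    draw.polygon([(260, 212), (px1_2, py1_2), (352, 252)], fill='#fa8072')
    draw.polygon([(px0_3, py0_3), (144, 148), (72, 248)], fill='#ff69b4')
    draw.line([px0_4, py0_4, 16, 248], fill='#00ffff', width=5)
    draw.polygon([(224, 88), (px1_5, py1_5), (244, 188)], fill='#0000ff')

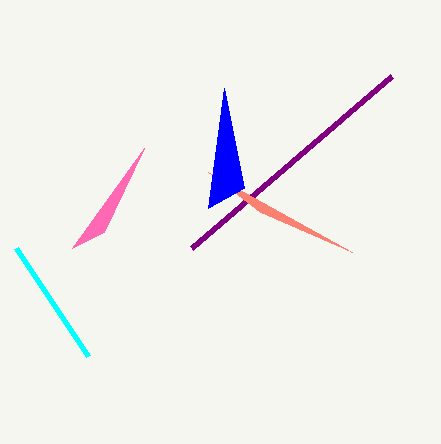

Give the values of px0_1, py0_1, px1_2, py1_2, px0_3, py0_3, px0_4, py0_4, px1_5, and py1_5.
px0_1 = 192
py0_1 = 248
px1_2 = 208
py1_2 = 172
px0_3 = 104
py0_3 = 232
px0_4 = 88
py0_4 = 356
px1_5 = 208
py1_5 = 208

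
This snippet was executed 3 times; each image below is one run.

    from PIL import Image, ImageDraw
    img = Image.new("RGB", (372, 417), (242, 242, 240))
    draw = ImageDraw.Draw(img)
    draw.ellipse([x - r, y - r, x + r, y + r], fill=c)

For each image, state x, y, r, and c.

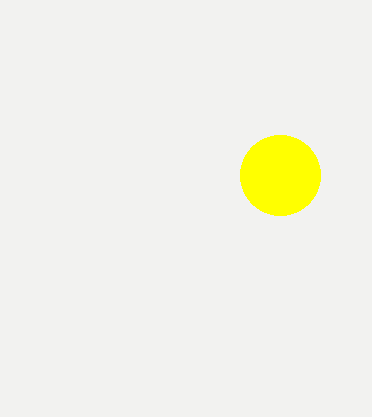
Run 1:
x = 280
y = 175
r = 40
c = 'yellow'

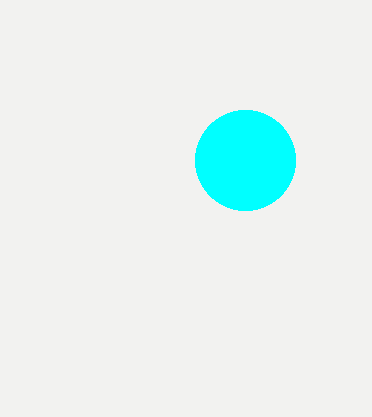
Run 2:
x = 245, y = 160, r = 50, c = 'cyan'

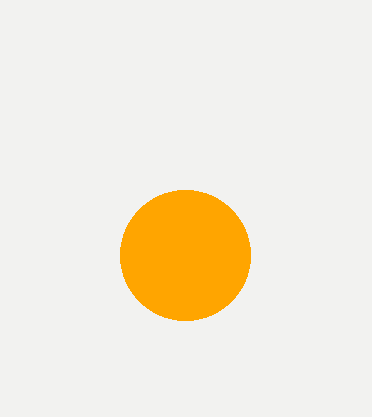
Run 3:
x = 185
y = 255
r = 65
c = 'orange'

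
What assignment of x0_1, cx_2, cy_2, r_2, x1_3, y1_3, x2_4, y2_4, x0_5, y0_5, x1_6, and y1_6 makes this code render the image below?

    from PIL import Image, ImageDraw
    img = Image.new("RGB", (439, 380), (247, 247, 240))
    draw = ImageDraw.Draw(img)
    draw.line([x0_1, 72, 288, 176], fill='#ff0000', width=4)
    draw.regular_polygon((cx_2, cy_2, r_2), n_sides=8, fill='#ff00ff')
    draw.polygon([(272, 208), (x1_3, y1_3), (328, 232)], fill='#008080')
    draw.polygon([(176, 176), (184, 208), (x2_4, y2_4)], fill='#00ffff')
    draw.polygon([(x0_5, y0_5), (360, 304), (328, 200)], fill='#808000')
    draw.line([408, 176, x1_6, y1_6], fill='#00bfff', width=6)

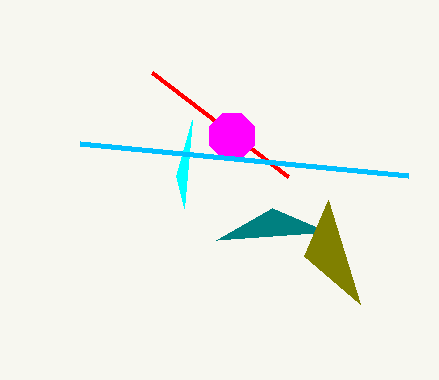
x0_1 = 152, cx_2 = 232, cy_2 = 136, r_2 = 24, x1_3 = 216, y1_3 = 240, x2_4 = 192, y2_4 = 120, x0_5 = 304, y0_5 = 256, x1_6 = 80, y1_6 = 144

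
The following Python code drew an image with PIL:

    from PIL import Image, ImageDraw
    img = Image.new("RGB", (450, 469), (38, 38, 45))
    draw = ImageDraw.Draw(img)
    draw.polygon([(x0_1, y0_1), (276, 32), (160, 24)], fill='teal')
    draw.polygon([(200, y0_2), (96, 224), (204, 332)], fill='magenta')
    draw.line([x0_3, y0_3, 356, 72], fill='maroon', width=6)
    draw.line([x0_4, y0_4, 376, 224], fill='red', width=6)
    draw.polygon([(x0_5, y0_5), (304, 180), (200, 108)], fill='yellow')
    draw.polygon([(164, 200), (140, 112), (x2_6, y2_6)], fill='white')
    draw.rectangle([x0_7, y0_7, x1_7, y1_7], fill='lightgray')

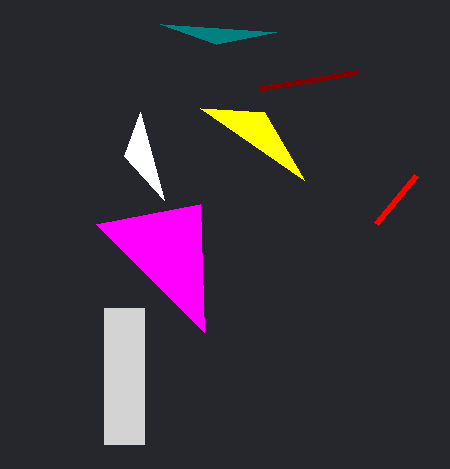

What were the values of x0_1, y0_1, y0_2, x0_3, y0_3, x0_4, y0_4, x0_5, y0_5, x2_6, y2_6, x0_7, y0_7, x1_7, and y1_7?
x0_1 = 216; y0_1 = 44; y0_2 = 204; x0_3 = 260; y0_3 = 88; x0_4 = 416; y0_4 = 176; x0_5 = 264; y0_5 = 112; x2_6 = 124; y2_6 = 156; x0_7 = 104; y0_7 = 308; x1_7 = 144; y1_7 = 444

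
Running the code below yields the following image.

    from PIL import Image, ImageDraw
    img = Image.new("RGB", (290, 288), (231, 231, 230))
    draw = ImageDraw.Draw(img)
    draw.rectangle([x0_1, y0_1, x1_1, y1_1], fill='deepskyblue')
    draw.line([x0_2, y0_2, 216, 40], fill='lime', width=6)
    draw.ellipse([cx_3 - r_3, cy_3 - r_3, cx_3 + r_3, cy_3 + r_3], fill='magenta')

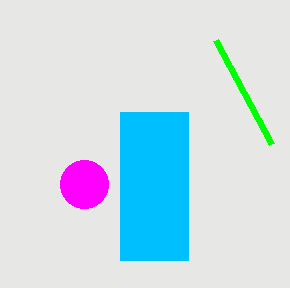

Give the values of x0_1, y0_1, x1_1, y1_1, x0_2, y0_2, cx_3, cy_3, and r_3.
x0_1 = 120, y0_1 = 112, x1_1 = 188, y1_1 = 260, x0_2 = 272, y0_2 = 144, cx_3 = 84, cy_3 = 184, r_3 = 24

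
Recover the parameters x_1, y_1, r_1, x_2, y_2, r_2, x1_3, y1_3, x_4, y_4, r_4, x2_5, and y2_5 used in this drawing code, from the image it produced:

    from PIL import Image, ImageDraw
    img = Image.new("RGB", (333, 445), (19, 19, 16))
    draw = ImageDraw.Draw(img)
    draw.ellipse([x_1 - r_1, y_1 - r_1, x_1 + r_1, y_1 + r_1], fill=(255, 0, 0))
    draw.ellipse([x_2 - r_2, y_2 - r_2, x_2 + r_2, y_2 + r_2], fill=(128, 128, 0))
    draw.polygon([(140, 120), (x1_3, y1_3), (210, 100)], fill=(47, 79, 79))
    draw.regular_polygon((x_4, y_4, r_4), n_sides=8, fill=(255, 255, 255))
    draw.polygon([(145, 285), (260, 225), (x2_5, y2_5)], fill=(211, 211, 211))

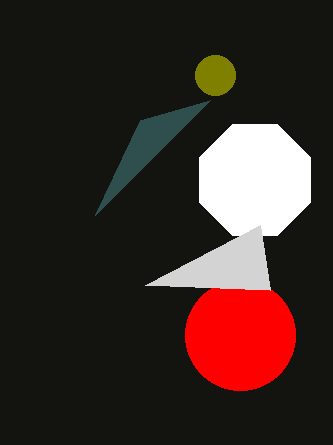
x_1 = 240, y_1 = 335, r_1 = 55, x_2 = 215, y_2 = 75, r_2 = 20, x1_3 = 95, y1_3 = 215, x_4 = 255, y_4 = 180, r_4 = 60, x2_5 = 270, y2_5 = 290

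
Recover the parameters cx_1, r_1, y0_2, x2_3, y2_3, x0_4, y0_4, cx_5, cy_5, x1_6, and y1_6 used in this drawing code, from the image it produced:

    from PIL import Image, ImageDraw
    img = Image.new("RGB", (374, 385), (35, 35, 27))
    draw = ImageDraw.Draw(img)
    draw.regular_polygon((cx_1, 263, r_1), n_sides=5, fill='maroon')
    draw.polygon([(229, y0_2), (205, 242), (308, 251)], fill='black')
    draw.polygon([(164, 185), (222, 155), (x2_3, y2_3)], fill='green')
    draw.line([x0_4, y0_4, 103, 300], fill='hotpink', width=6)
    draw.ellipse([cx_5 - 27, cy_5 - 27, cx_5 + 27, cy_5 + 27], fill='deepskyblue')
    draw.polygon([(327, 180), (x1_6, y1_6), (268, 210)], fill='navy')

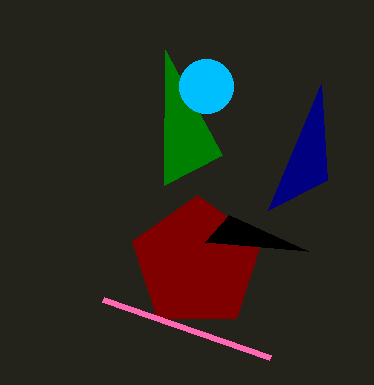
cx_1 = 197
r_1 = 68
y0_2 = 215
x2_3 = 165
y2_3 = 50
x0_4 = 270
y0_4 = 358
cx_5 = 206
cy_5 = 86
x1_6 = 321
y1_6 = 84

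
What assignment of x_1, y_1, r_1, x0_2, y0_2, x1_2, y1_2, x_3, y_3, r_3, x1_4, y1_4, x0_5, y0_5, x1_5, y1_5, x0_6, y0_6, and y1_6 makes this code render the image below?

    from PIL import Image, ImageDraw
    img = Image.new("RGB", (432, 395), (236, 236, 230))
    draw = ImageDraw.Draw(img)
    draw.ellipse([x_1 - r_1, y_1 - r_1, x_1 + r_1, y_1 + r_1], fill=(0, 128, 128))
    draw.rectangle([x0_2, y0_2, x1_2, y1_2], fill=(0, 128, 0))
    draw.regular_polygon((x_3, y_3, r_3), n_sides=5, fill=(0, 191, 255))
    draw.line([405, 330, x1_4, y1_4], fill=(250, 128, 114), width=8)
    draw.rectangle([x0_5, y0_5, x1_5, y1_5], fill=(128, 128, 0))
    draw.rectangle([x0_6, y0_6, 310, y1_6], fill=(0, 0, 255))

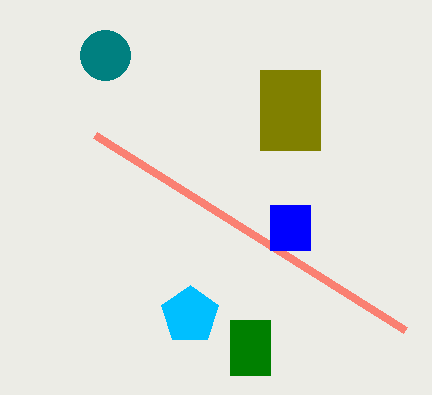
x_1 = 105
y_1 = 55
r_1 = 25
x0_2 = 230
y0_2 = 320
x1_2 = 270
y1_2 = 375
x_3 = 190
y_3 = 315
r_3 = 30
x1_4 = 95
y1_4 = 135
x0_5 = 260
y0_5 = 70
x1_5 = 320
y1_5 = 150
x0_6 = 270
y0_6 = 205
y1_6 = 250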